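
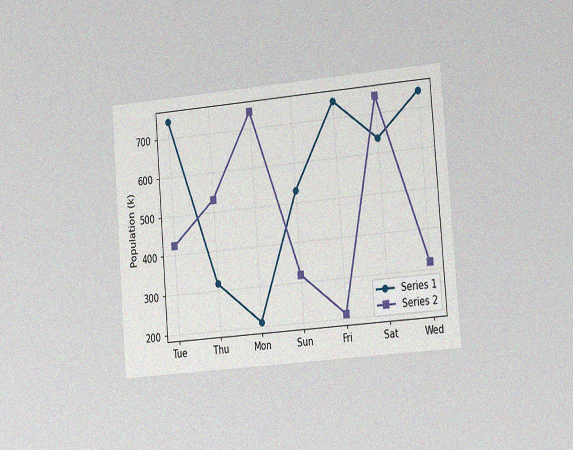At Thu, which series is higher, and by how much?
The chart is tilted about 5° counter-clockwise and viewed slightly from the right, with some photo noise. At Thu, Series 2 sits above the other line by 212k.

Series 2, by 212k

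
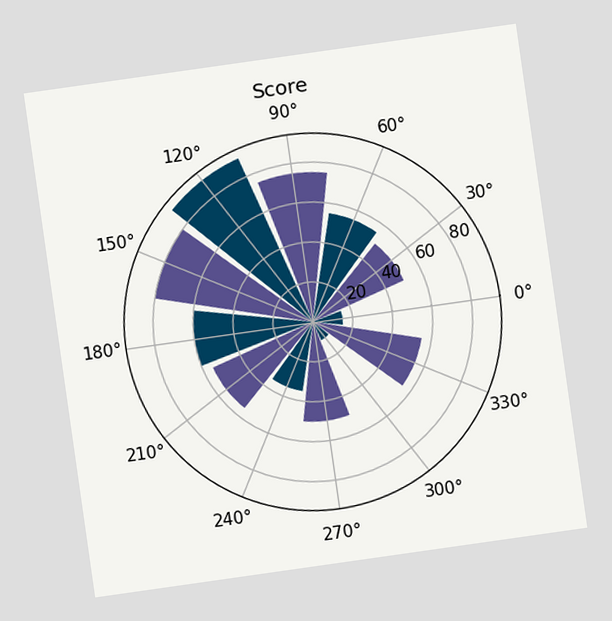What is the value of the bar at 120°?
90

The chart is tilted about 8° counter-clockwise. The bar at 120° reaches 90 on the radial axis.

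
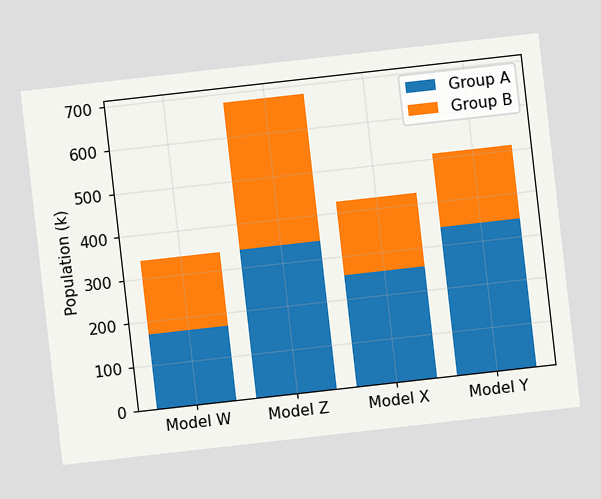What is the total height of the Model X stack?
425k

The chart is tilted about 6° counter-clockwise. The Model X stack's top reaches 425k on the y-axis.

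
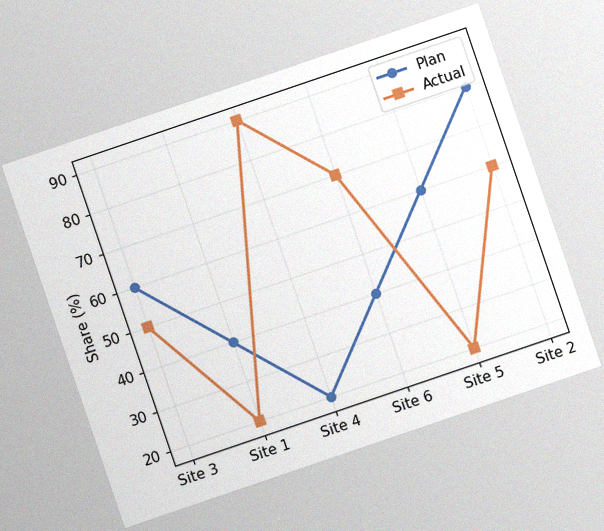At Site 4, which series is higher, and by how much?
The chart is tilted about 19° counter-clockwise, with some photo noise. At Site 4, Actual sits above the other line by 70%.

Actual, by 70%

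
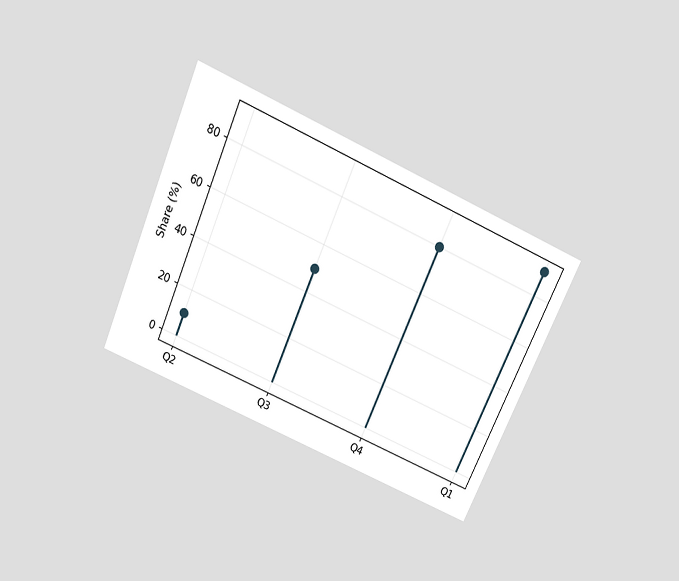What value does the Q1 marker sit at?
The chart is tilted about 24° clockwise and viewed slightly from above. The Q1 marker sits at 90%.

90%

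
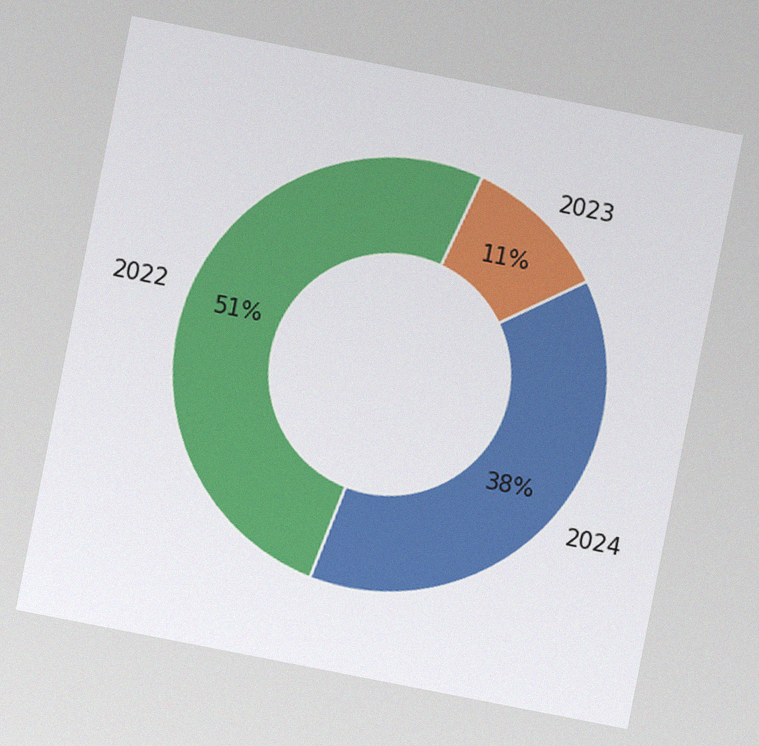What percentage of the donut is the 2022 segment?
51%

The chart is tilted about 11° clockwise, with some photo noise. The 2022 segment takes up 51% of the ring.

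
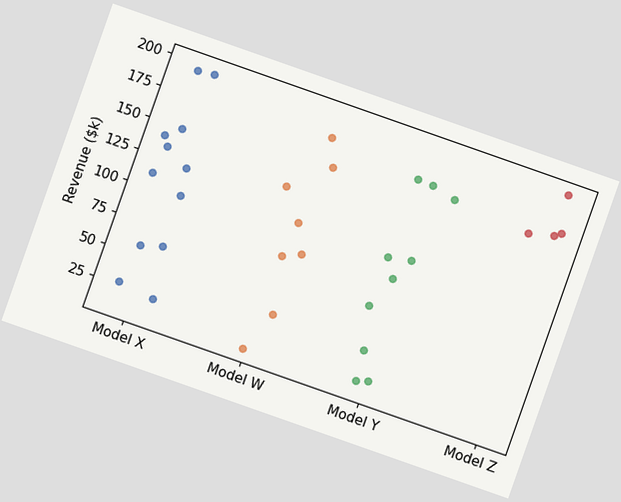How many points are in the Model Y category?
10

The chart is tilted about 19° clockwise. Counting the markers in the Model Y column gives 10.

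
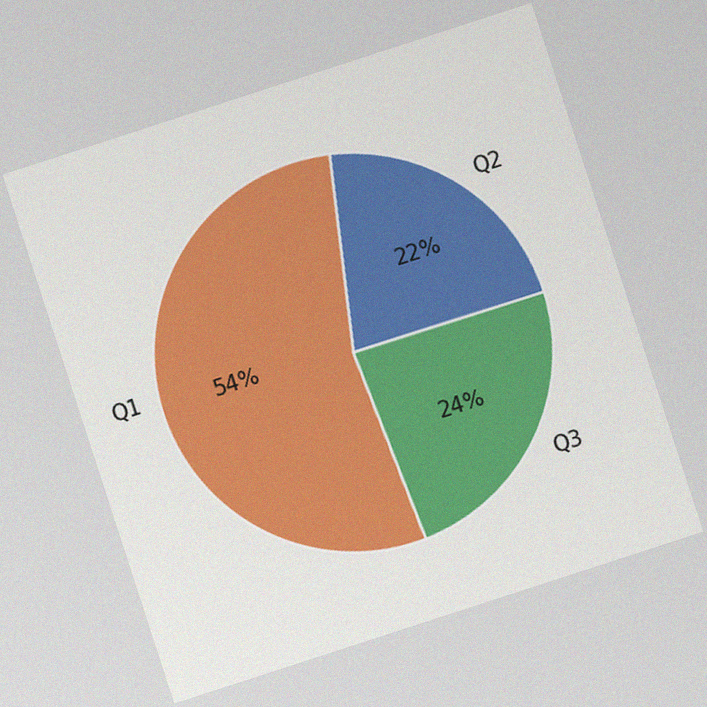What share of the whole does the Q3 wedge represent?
24%

The chart is tilted about 18° counter-clockwise, with some photo noise. The Q3 slice takes up 24% of the pie.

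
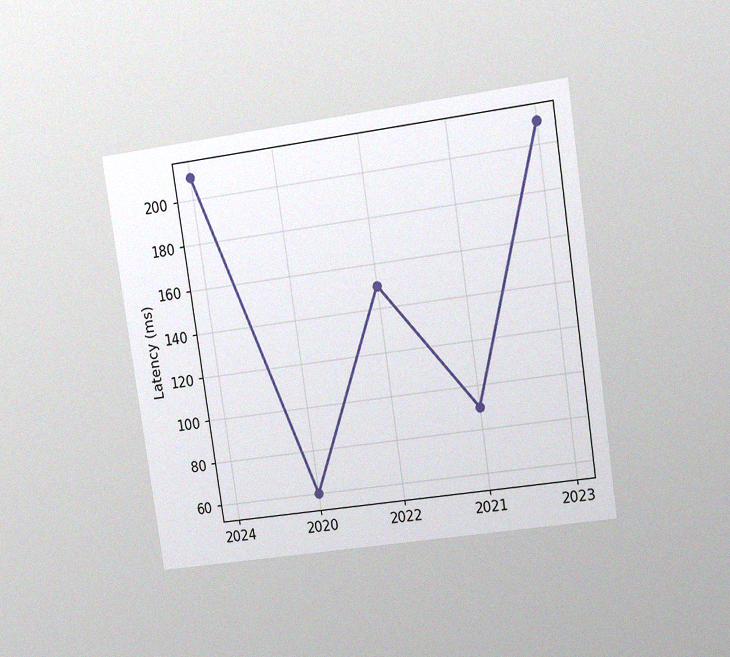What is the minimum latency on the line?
60ms

The chart is tilted about 8° counter-clockwise and viewed at a slight angle, with some photo noise. The lowest point is at 2020, and reading across to the y-axis gives 60ms.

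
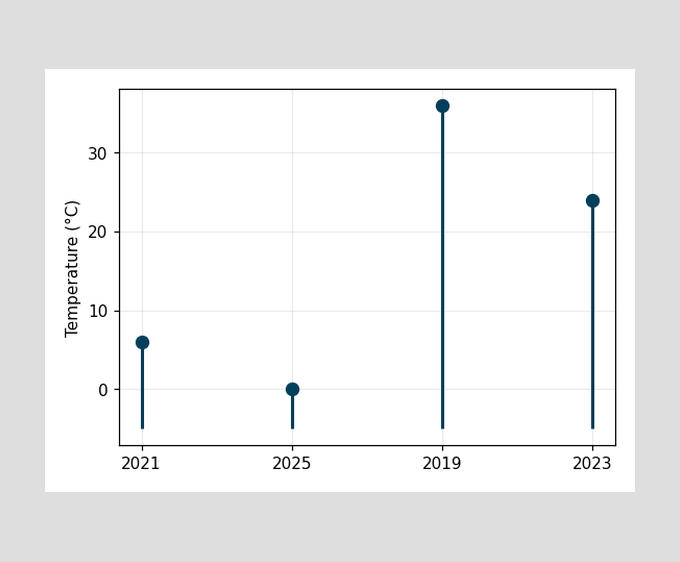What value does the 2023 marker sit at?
24°C

The 2023 marker sits at 24°C.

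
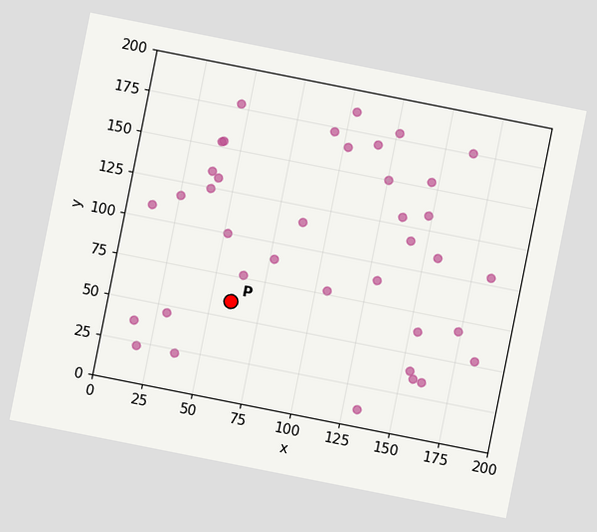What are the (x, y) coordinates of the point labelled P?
The chart is tilted about 11° clockwise. Following the gridlines from P to each axis, P sits at (60, 60).

(60, 60)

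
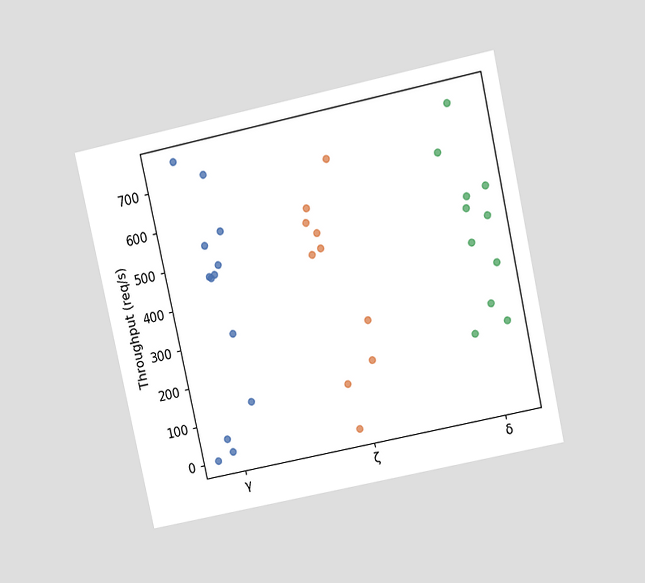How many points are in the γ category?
13

The chart is tilted about 12° counter-clockwise and viewed at a slight angle. Counting the markers in the γ column gives 13.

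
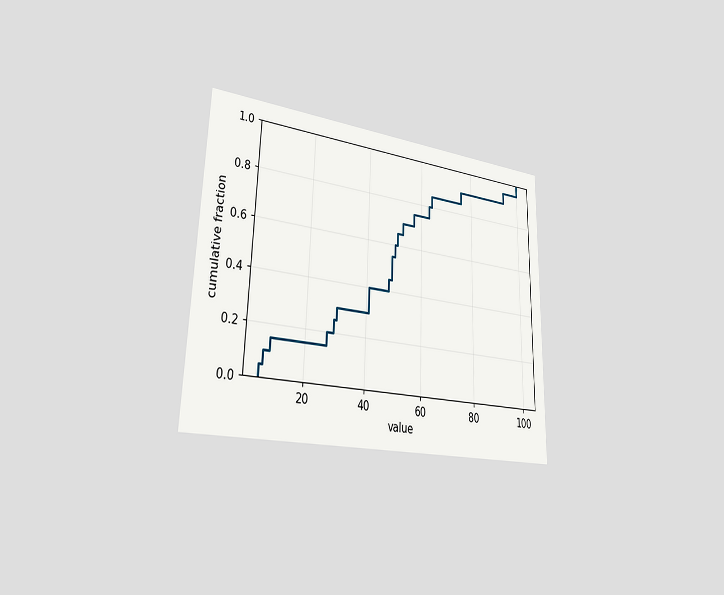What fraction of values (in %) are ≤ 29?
25%

The chart is viewed slightly from the left. At x=29 the ECDF step is at 25%.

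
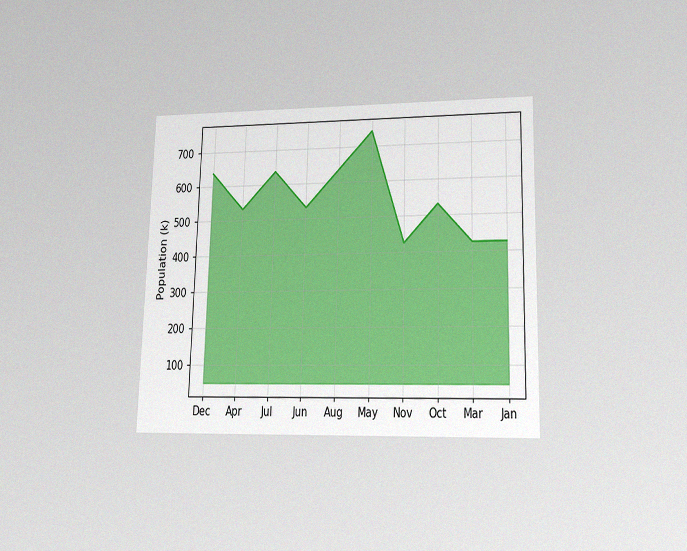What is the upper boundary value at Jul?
The chart is viewed at a slight angle, with some photo noise. At Jul the upper boundary is at 636k.

636k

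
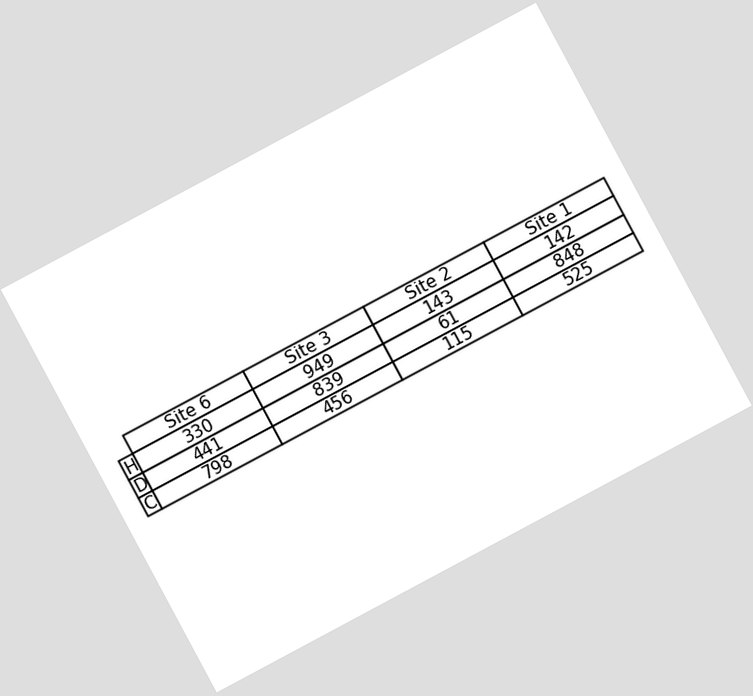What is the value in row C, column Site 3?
The chart is tilted about 28° counter-clockwise. The (C, Site 3) cell reads 456.

456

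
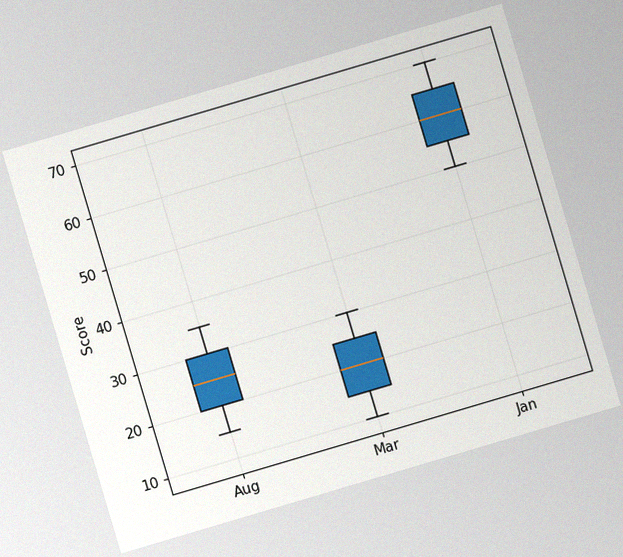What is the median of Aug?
The chart is tilted about 17° counter-clockwise, with some photo noise. The median line in the Aug box sits at 25.

25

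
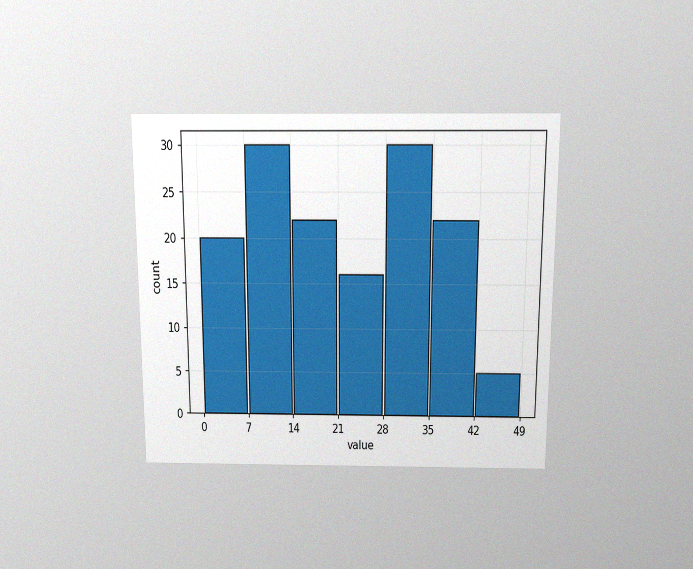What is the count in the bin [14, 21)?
22

The chart is viewed slightly from above, with some photo noise. The [14, 21) bin has height 22.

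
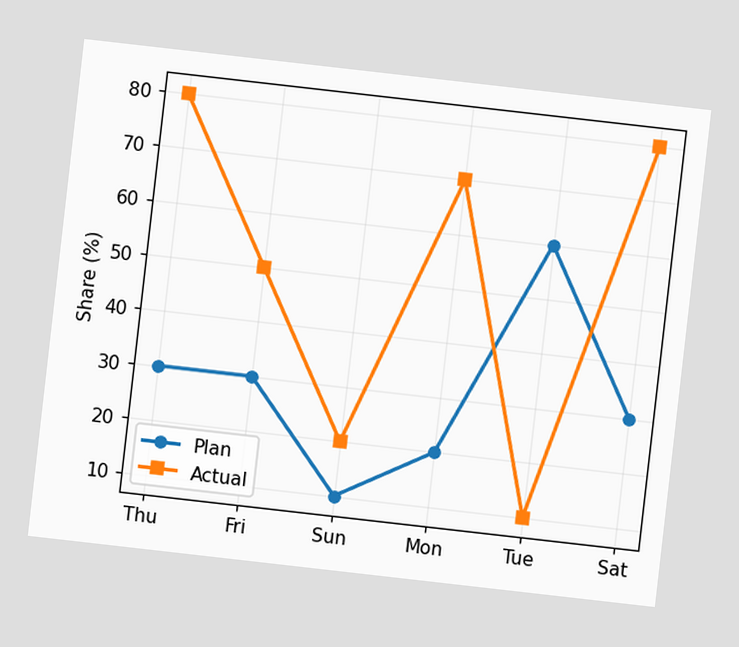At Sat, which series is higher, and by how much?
Actual, by 50%

The chart is tilted about 6° clockwise. At Sat, Actual sits above the other line by 50%.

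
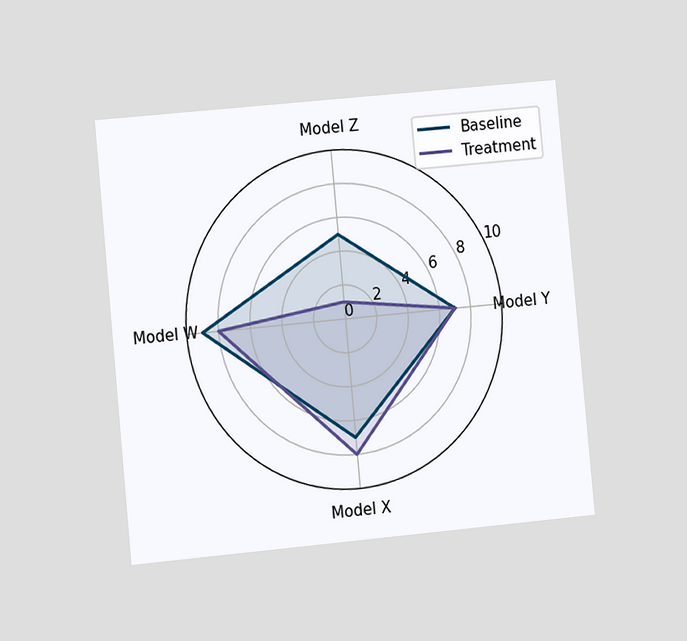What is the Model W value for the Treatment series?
8

The chart is tilted about 5° counter-clockwise and viewed at a slight angle. On the Model W axis, Treatment reaches 8.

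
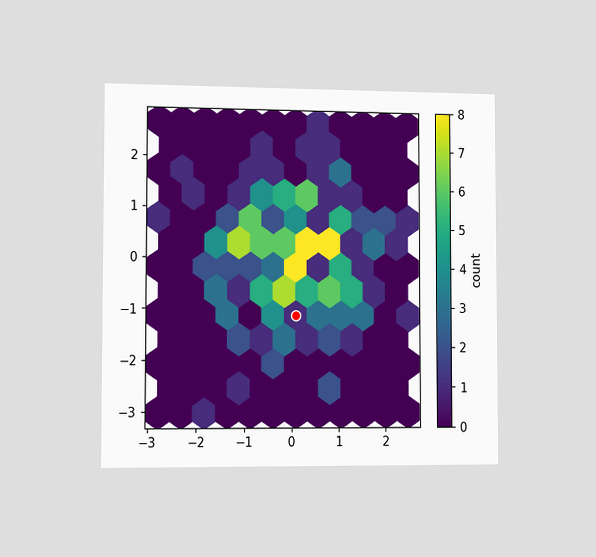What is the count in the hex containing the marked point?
1

The chart is viewed slightly from the left. The marked hex reads 1 on the colorbar.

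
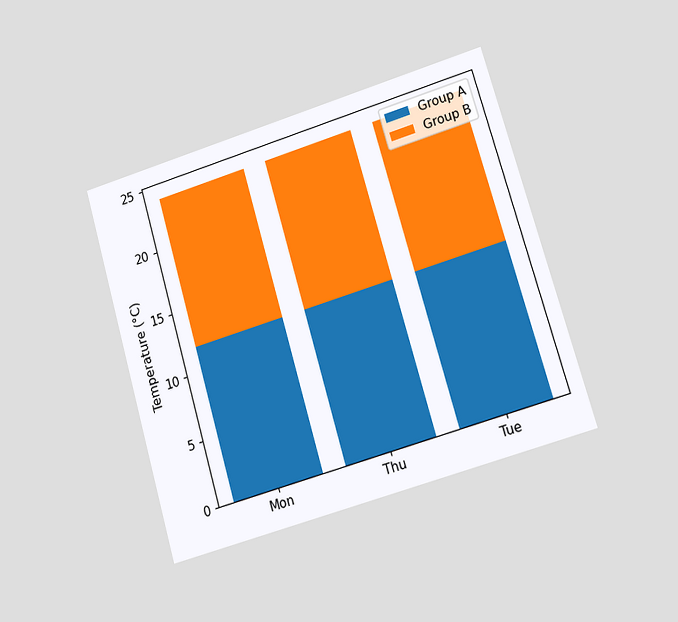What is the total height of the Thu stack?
The chart is tilted about 16° counter-clockwise and viewed at a slight angle. The Thu stack's top reaches 24°C on the y-axis.

24°C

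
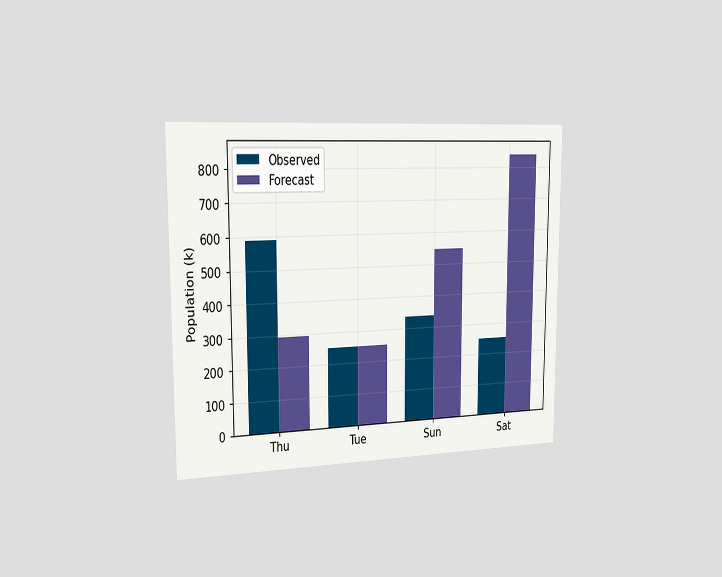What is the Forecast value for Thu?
The chart is viewed slightly from the left. The Forecast bar at Thu reaches 294k on the y-axis.

294k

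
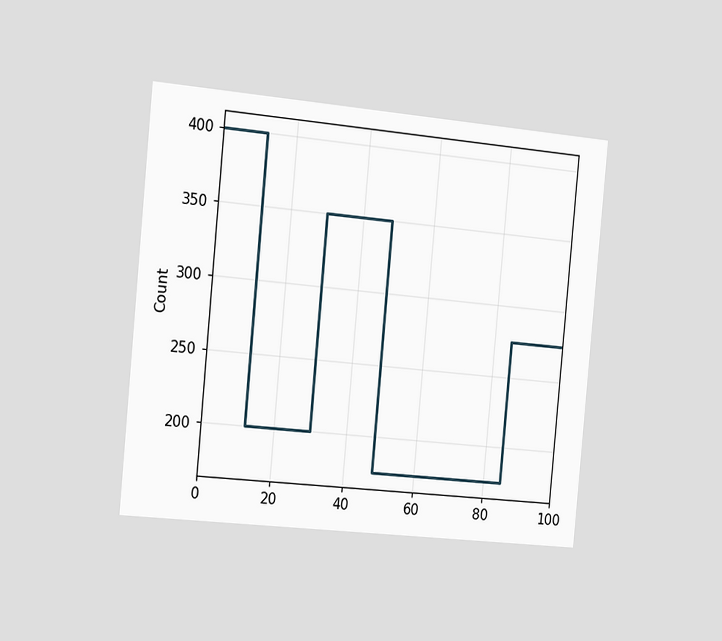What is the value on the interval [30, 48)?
350

The chart is tilted about 5° clockwise and viewed slightly from the left. On [30, 48) the step sits at 350.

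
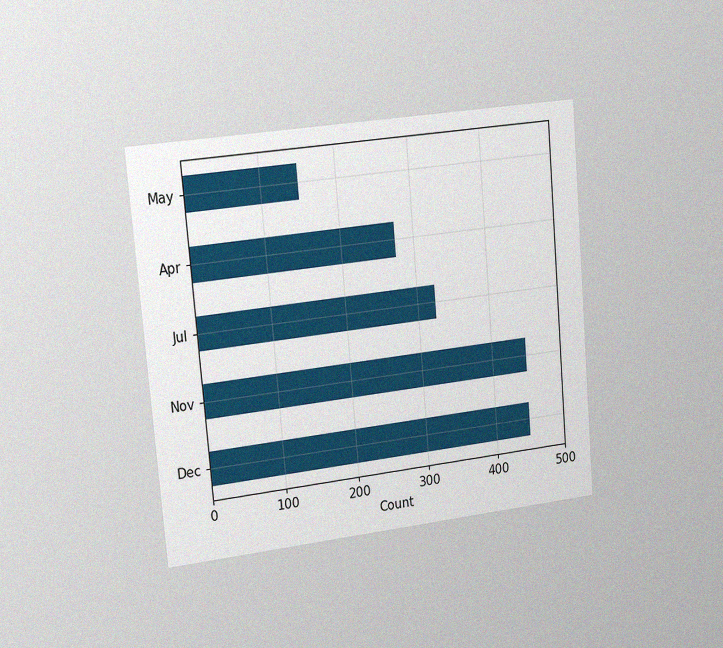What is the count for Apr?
The chart is tilted about 5° counter-clockwise and viewed slightly from the left, with some photo noise. Reading along the chart's x-axis, the Apr bar reaches 275.

275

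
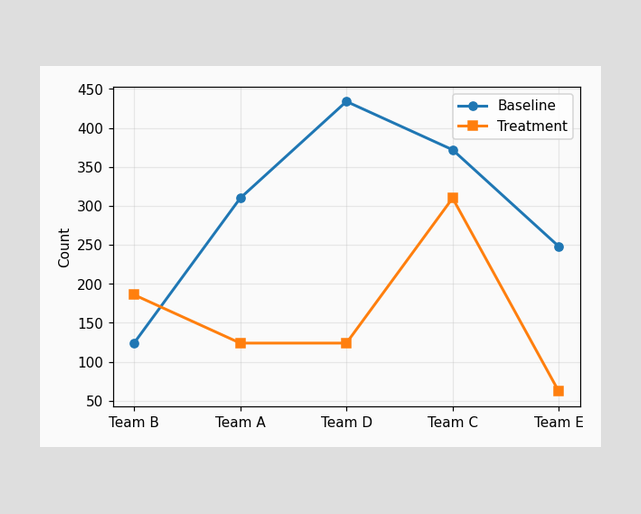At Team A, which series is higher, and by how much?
Baseline, by 186

At Team A, Baseline sits above the other line by 186.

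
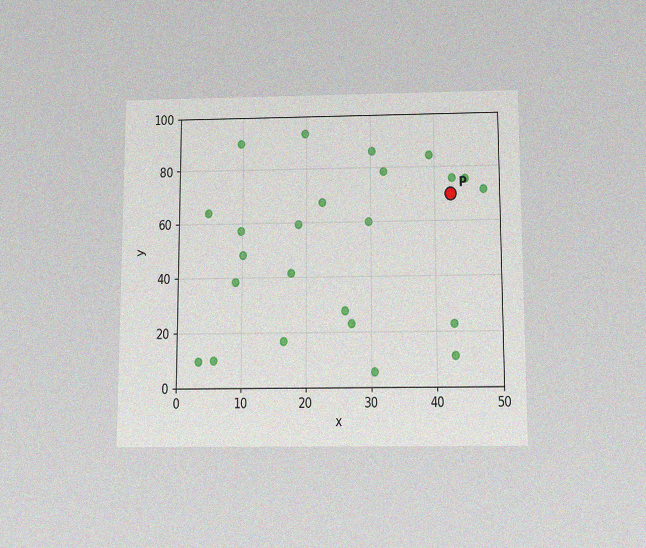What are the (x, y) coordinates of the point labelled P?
The chart is viewed slightly from below, with some photo noise. Following the gridlines from P to each axis, P sits at (42.5, 70).

(42.5, 70)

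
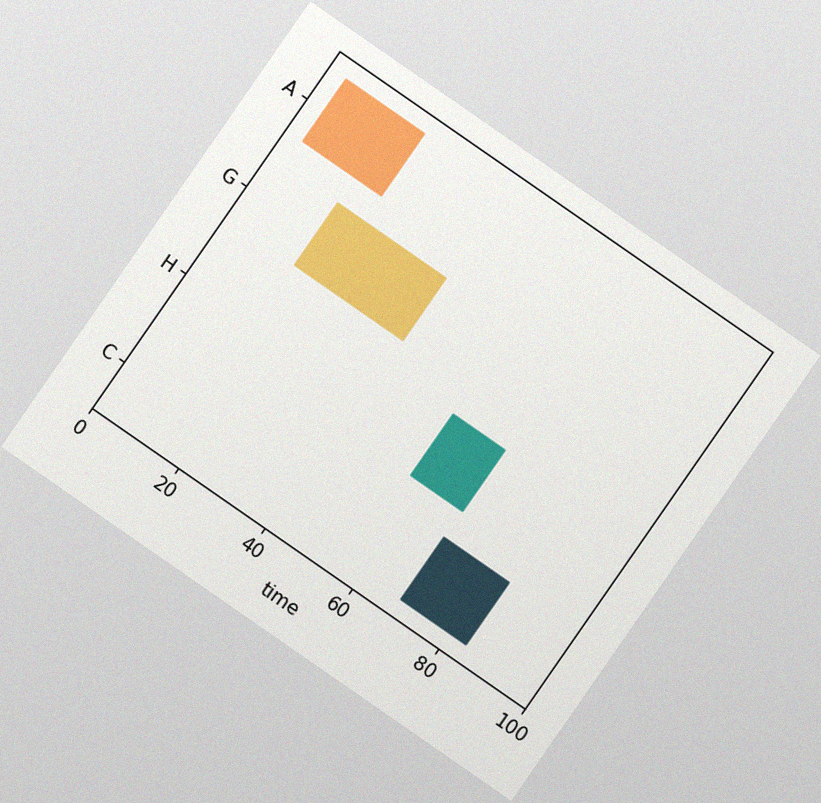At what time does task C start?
69

The chart is tilted about 35° clockwise, with some photo noise. The C bar begins at t=69.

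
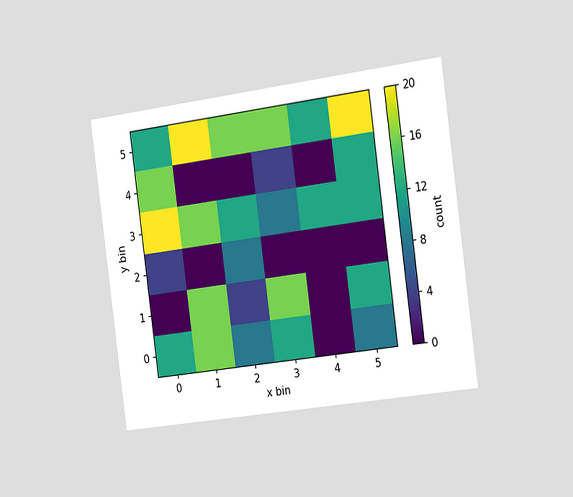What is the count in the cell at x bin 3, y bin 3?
8

The chart is tilted about 8° counter-clockwise and viewed slightly from the right. Matching the cell (3, 3) against the colorbar gives 8.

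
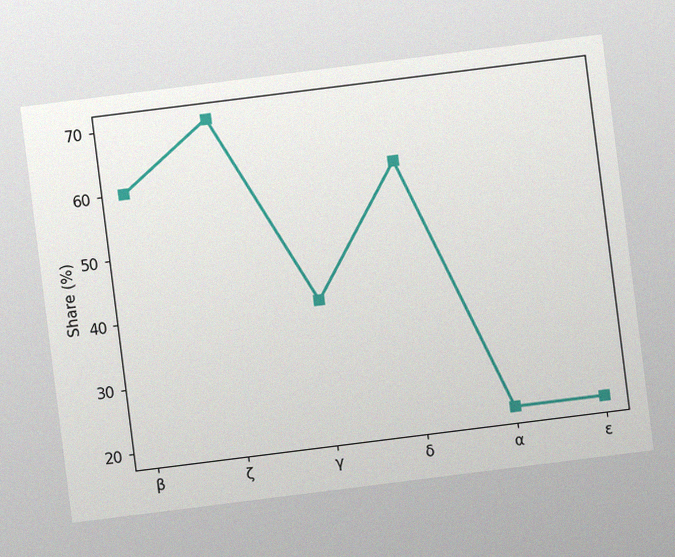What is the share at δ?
60%

The chart is tilted about 7° counter-clockwise, with some photo noise. At δ, the line is at 60%.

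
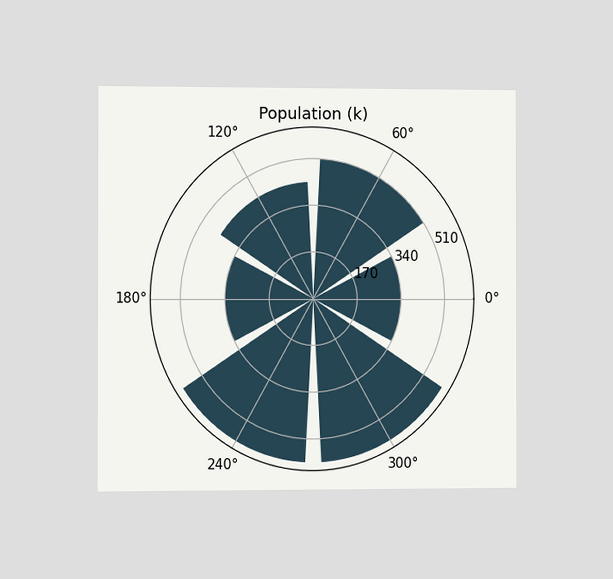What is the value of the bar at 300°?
595k

The chart is viewed slightly from the left. The bar at 300° reaches 595k on the radial axis.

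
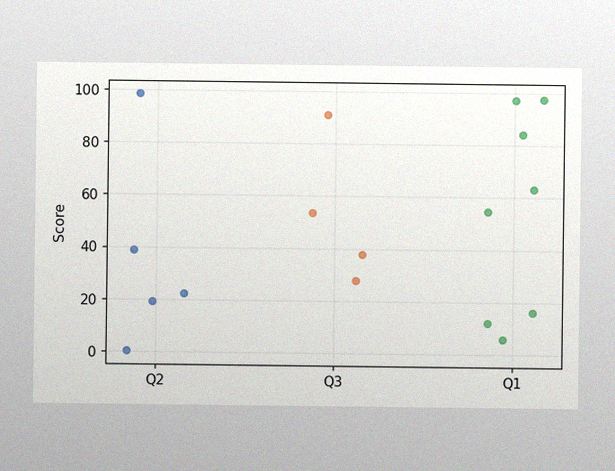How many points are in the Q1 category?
8

The image has some photo noise and uneven lighting. Counting the markers in the Q1 column gives 8.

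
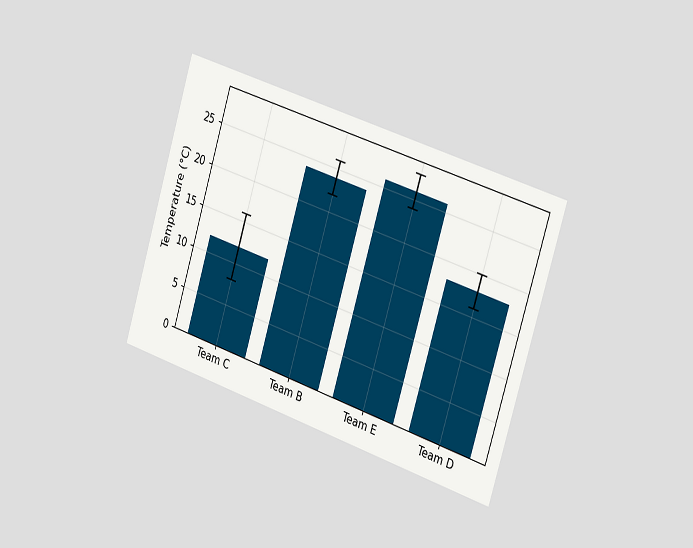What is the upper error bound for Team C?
The chart is tilted about 17° clockwise and viewed slightly from the right. The Team C bar's upper whisker reaches 16°C.

16°C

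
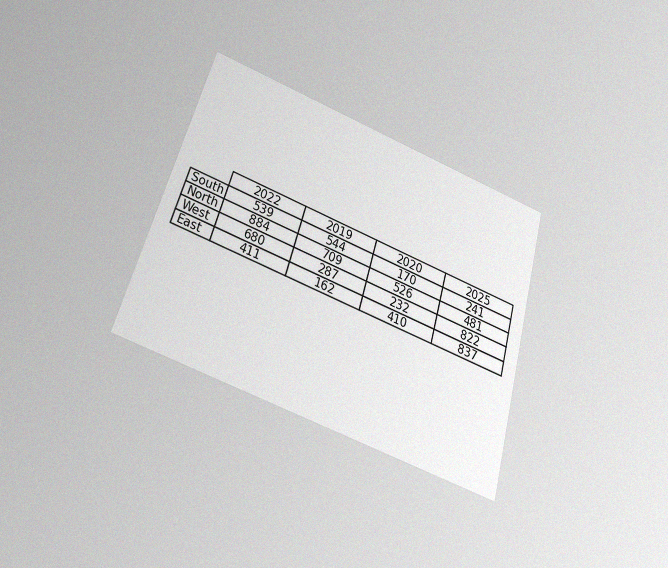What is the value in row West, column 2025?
The chart is tilted about 16° clockwise and viewed slightly from below, with some photo noise. The (West, 2025) cell reads 822.

822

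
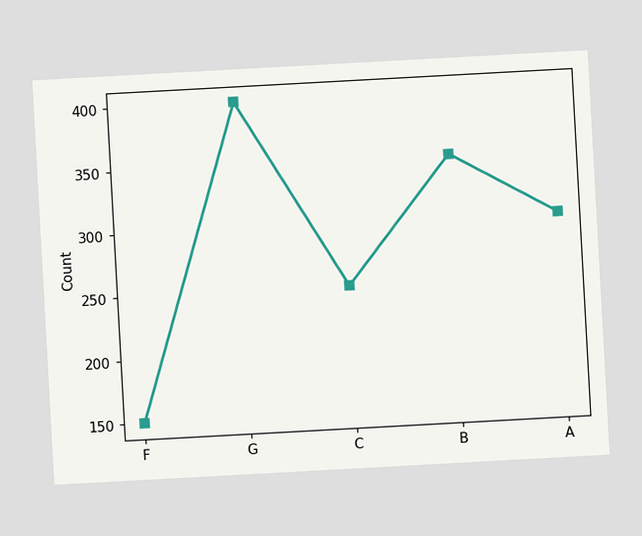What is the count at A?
The chart is tilted about 3° counter-clockwise. At A, the line is at 300.

300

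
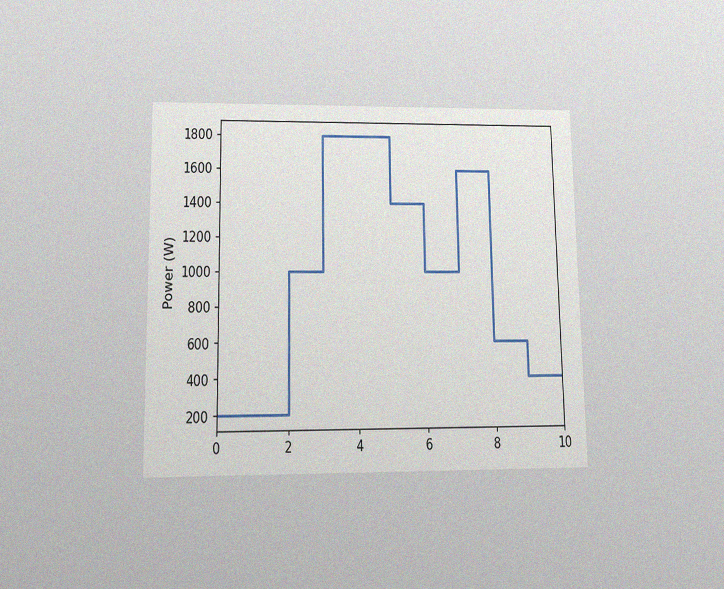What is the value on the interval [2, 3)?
1000W

The chart is viewed slightly from below, with some photo noise. On [2, 3) the step sits at 1000W.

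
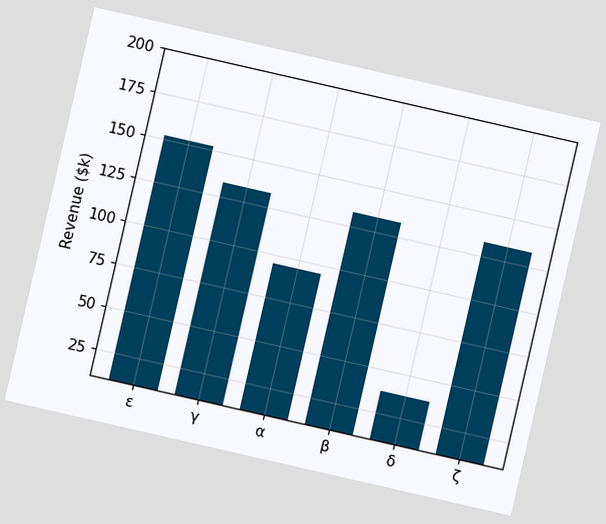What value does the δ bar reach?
The chart is tilted about 13° clockwise. Reading along the chart's y-axis, the δ bar reaches $38k.

$38k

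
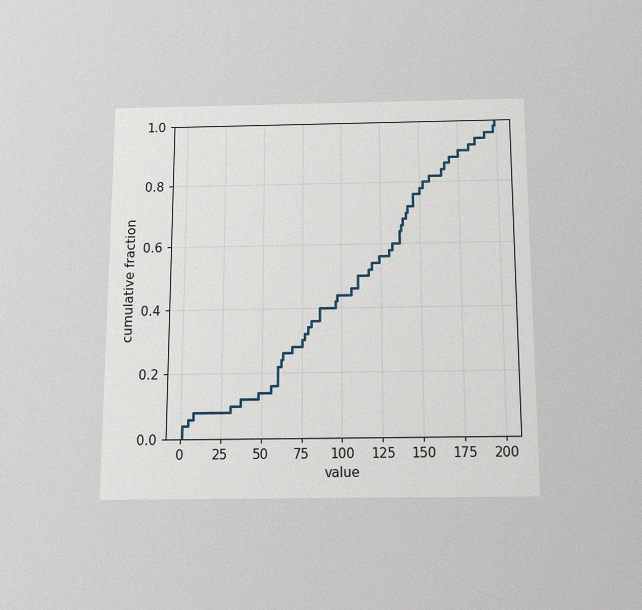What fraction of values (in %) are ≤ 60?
The chart is viewed slightly from below, with some photo noise. At x=60 the ECDF step is at 22%.

22%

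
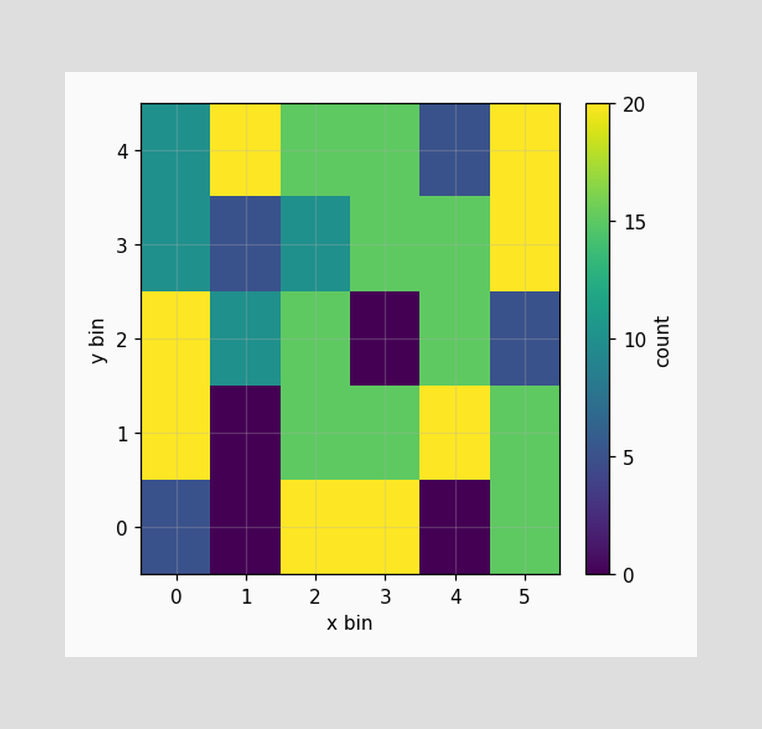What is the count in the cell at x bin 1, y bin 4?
Matching the cell (1, 4) against the colorbar gives 20.

20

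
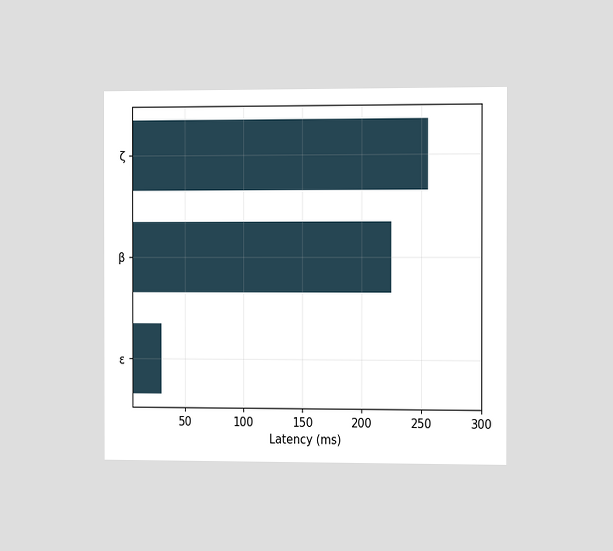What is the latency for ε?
The chart is viewed slightly from the right. Reading along the chart's x-axis, the ε bar reaches 30ms.

30ms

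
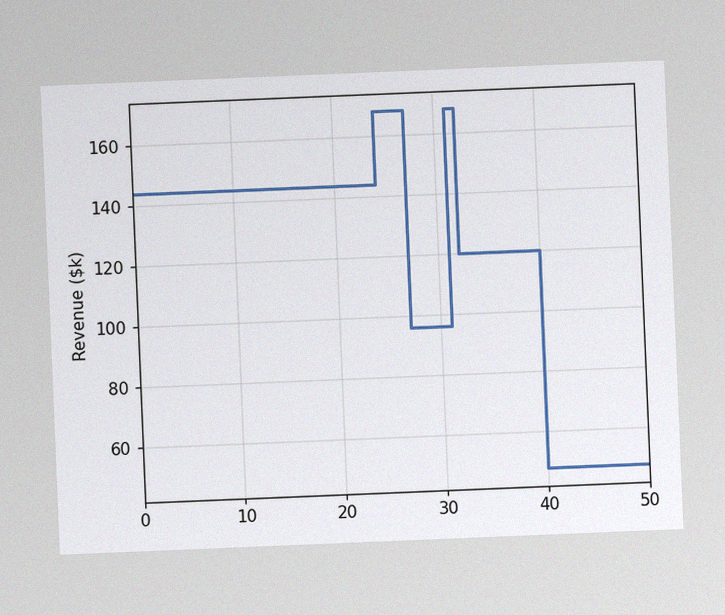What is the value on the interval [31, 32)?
The chart is tilted about 2° counter-clockwise, with some photo noise. On [31, 32) the step sits at $168k.

$168k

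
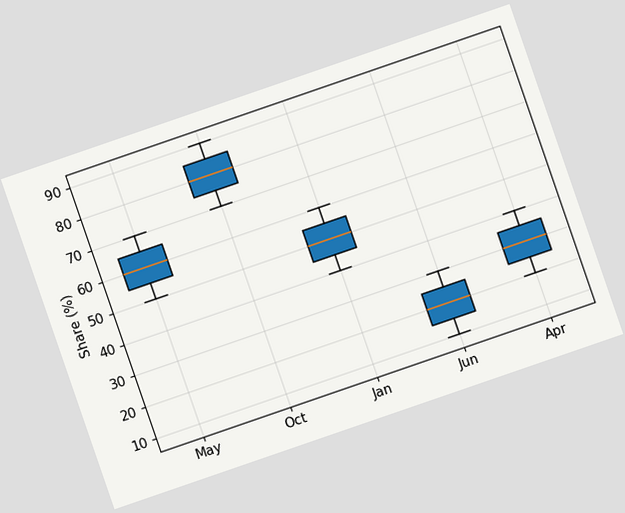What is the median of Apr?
30%

The chart is tilted about 19° counter-clockwise. The median line in the Apr box sits at 30%.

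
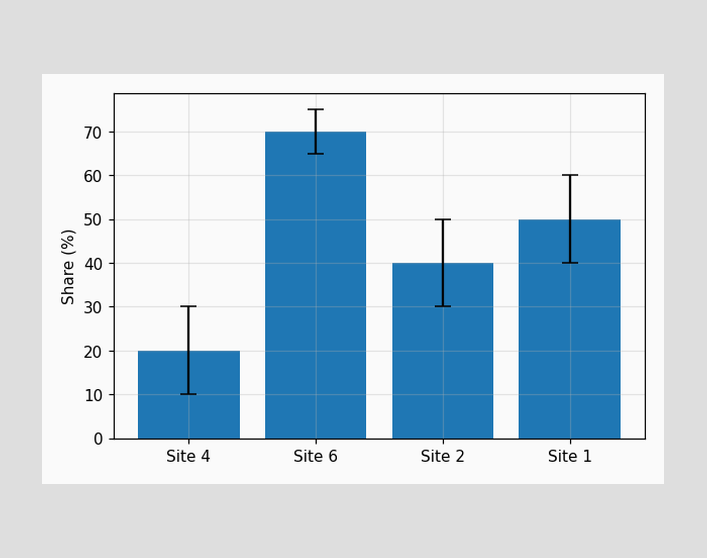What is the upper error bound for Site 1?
60%

The Site 1 bar's upper whisker reaches 60%.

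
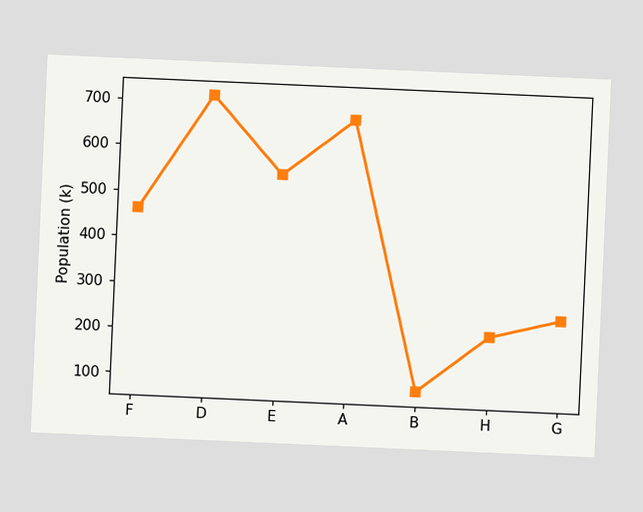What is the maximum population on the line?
The chart is tilted about 3° clockwise. The highest point is at D, and reading across to the y-axis gives 714k.

714k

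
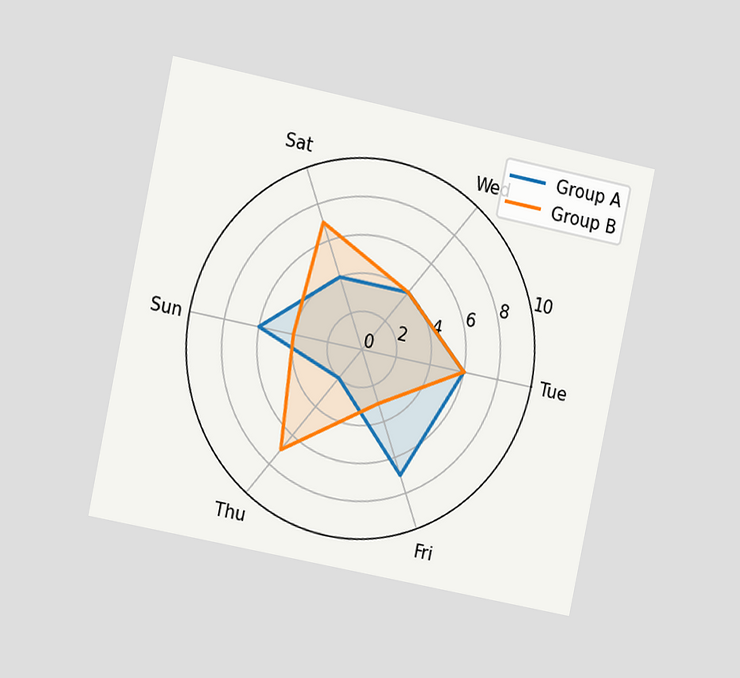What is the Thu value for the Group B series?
7

The chart is tilted about 12° clockwise and viewed slightly from the left. On the Thu axis, Group B reaches 7.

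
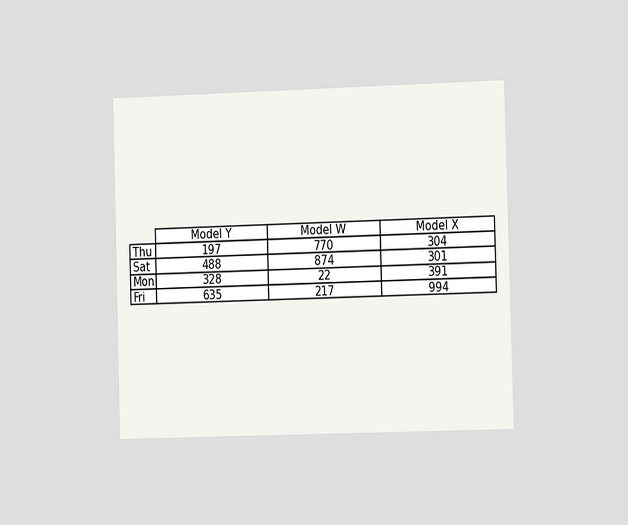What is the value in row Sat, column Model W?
874

The chart is viewed slightly from the right. The (Sat, Model W) cell reads 874.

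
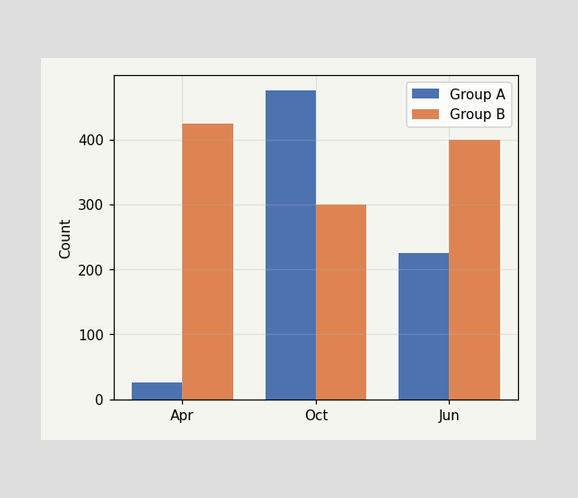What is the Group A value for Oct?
The Group A bar at Oct reaches 475 on the y-axis.

475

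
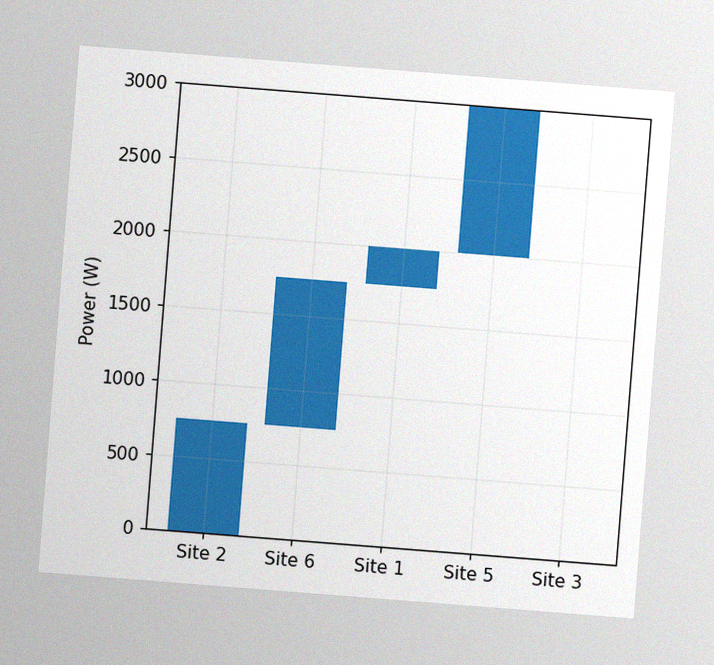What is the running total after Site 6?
1750W

The chart is tilted about 4° clockwise, with some photo noise. After Site 6 the running total reaches 1750W.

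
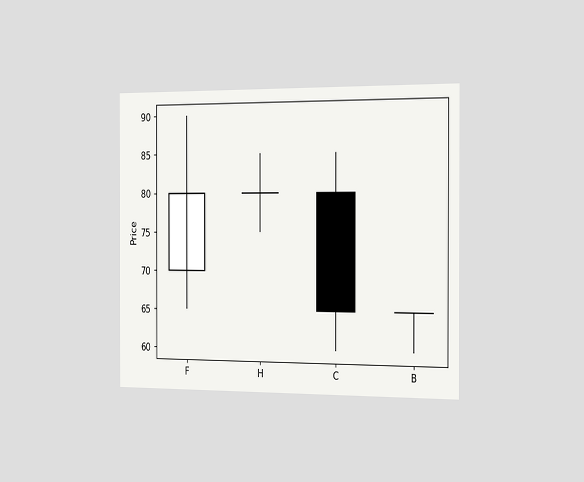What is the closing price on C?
The chart is viewed slightly from the right. The C candle closes at 65.

65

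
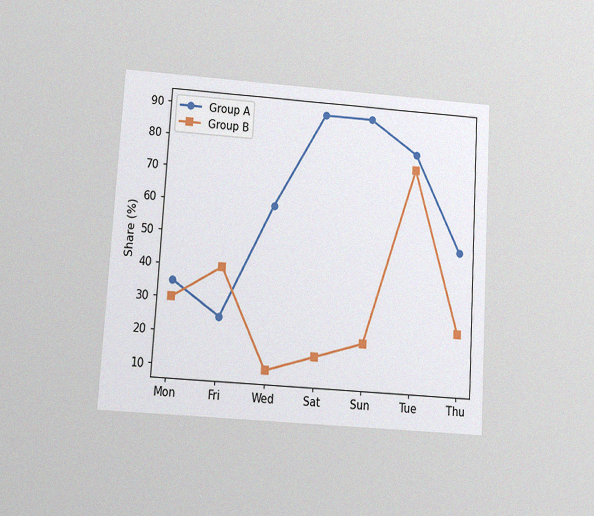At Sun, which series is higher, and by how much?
Group A, by 70%

The chart is tilted about 4° clockwise and viewed at a slight angle, with some photo noise. At Sun, Group A sits above the other line by 70%.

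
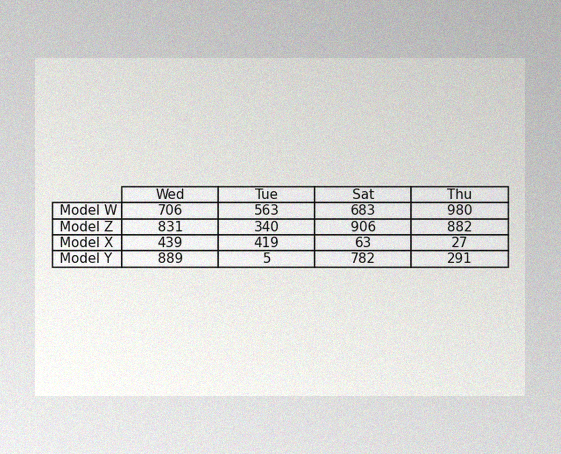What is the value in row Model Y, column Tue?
5

The image has some photo noise and uneven lighting. The (Model Y, Tue) cell reads 5.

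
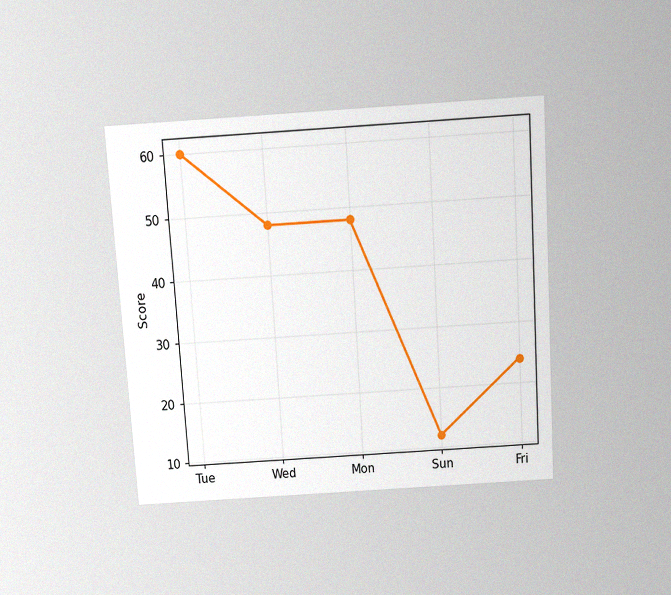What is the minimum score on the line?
12

The chart is tilted about 4° counter-clockwise and viewed slightly from above, with some photo noise. The lowest point is at Sun, and reading across to the y-axis gives 12.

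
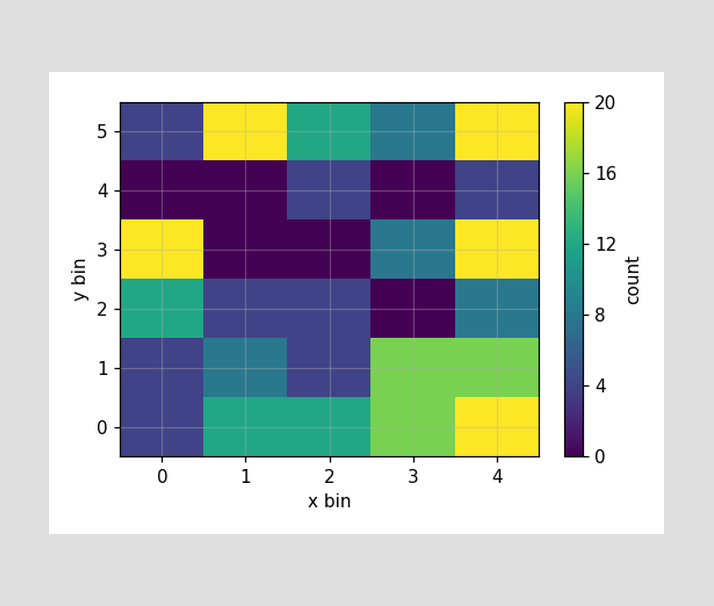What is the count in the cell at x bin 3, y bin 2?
0

Matching the cell (3, 2) against the colorbar gives 0.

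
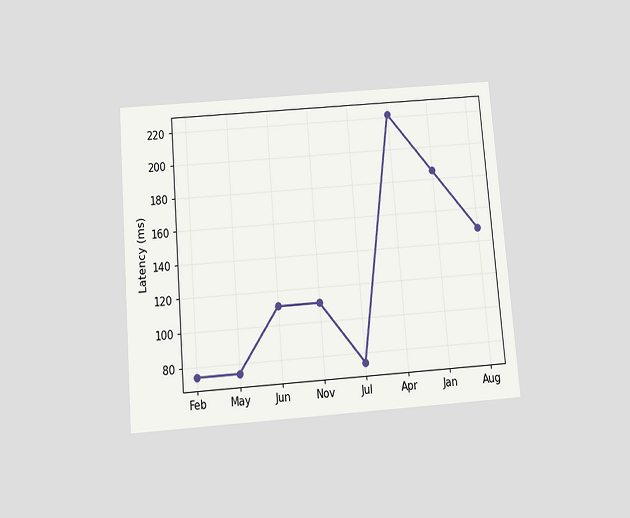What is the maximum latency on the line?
The chart is tilted about 5° counter-clockwise and viewed slightly from below. The highest point is at Apr, and reading across to the y-axis gives 222ms.

222ms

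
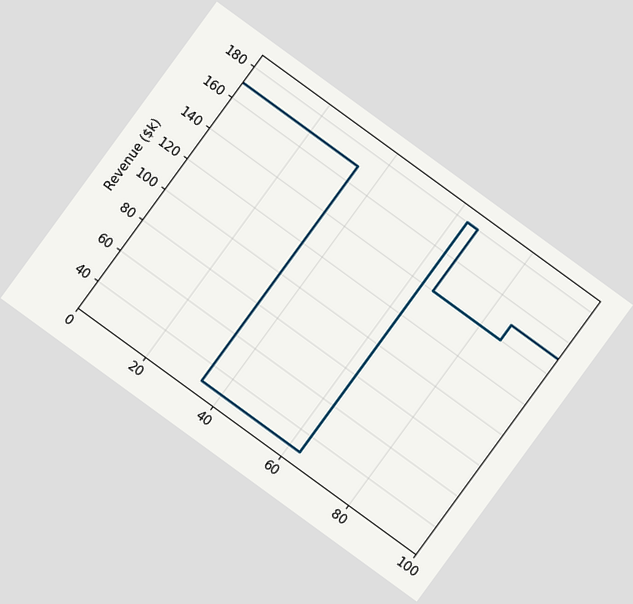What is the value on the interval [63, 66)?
$180k

The chart is tilted about 36° clockwise. On [63, 66) the step sits at $180k.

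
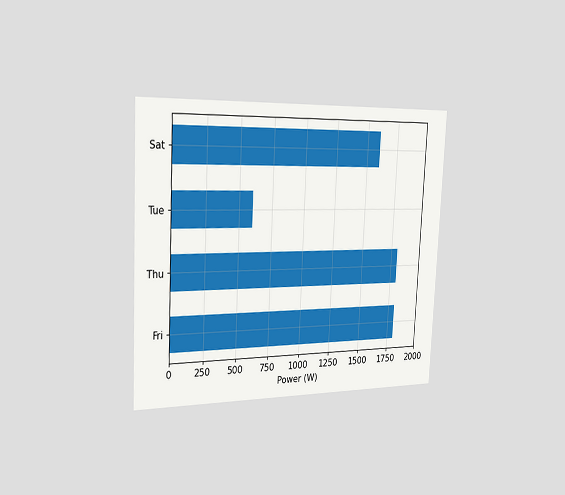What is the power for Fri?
The chart is tilted about 3° clockwise and viewed slightly from the left. Reading along the chart's x-axis, the Fri bar reaches 1800W.

1800W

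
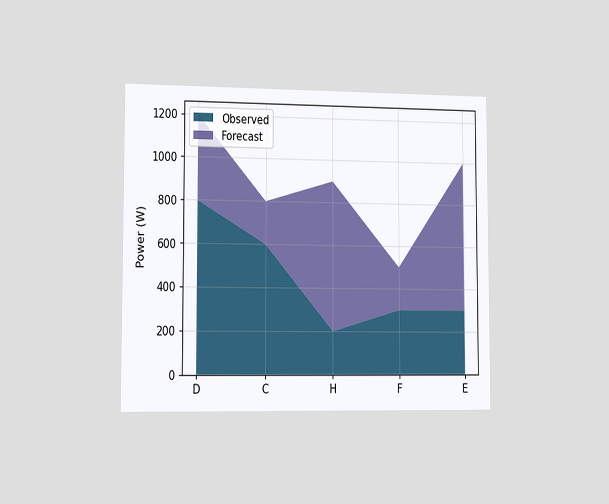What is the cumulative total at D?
1200W

The chart is viewed slightly from the left. The stacked total at D reaches 1200W.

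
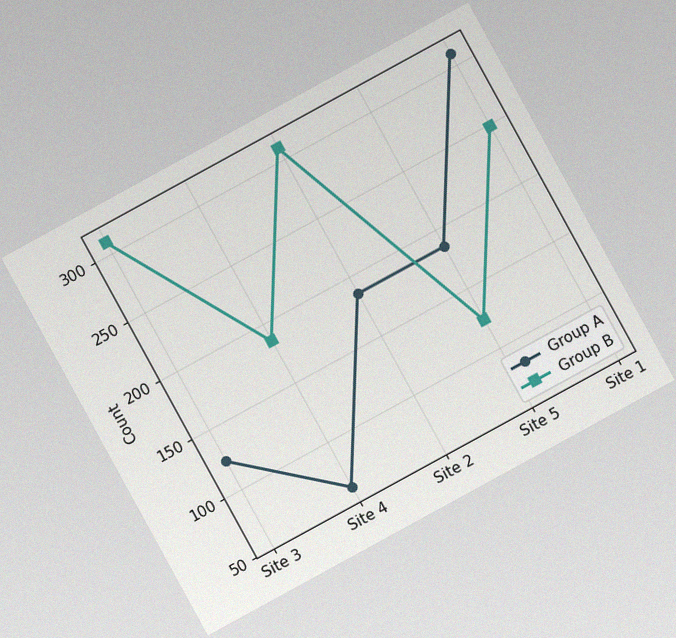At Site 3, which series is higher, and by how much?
The chart is tilted about 29° counter-clockwise, with some photo noise. At Site 3, Group B sits above the other line by 186.

Group B, by 186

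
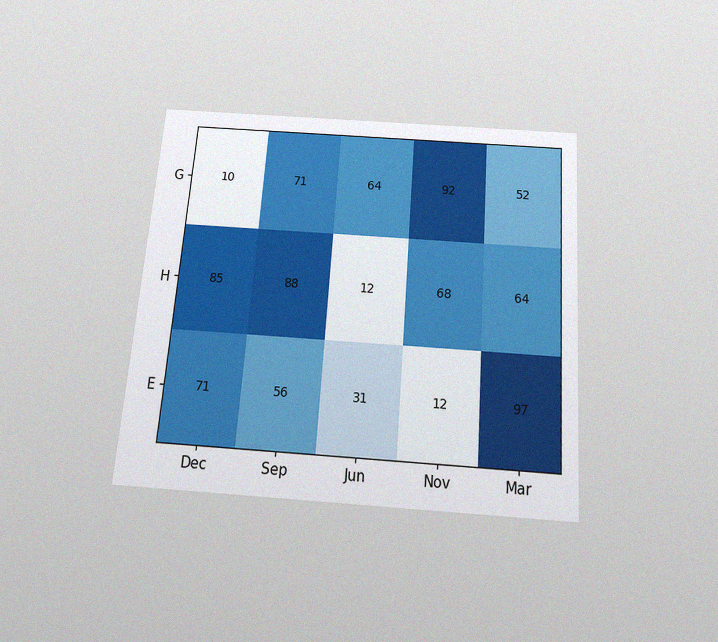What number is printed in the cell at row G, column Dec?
10

The chart is tilted about 4° clockwise and viewed slightly from below, with some photo noise. The (G, Dec) cell reads 10.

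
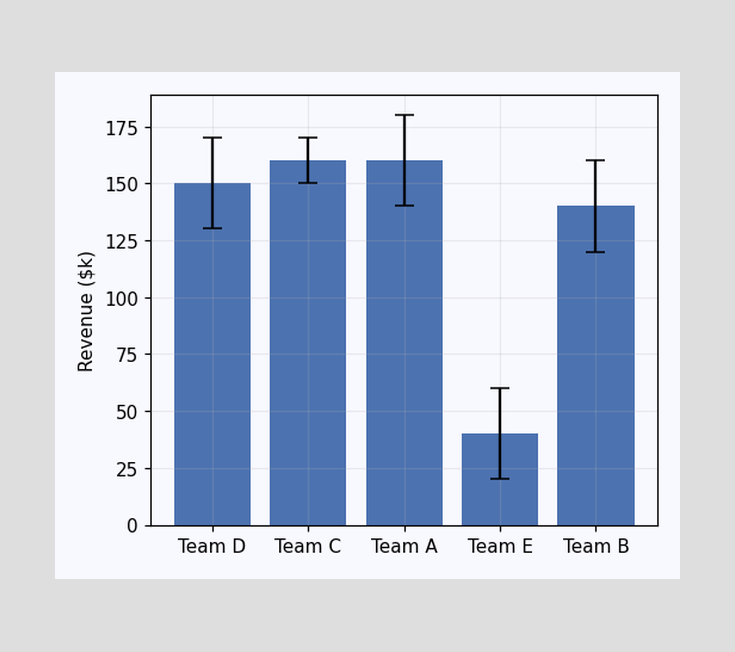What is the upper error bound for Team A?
$180k

The Team A bar's upper whisker reaches $180k.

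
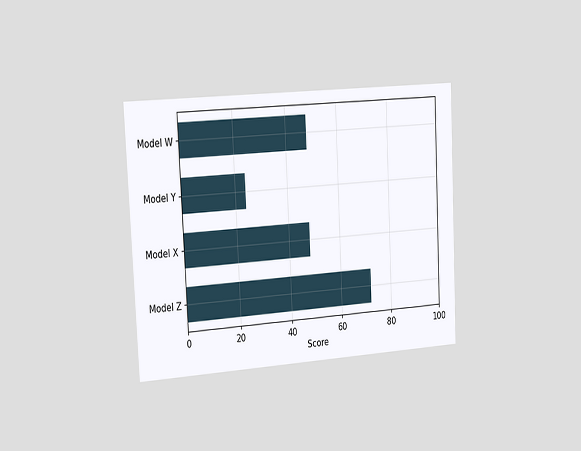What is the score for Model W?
The chart is tilted about 3° counter-clockwise and viewed slightly from the left. Reading along the chart's x-axis, the Model W bar reaches 48.

48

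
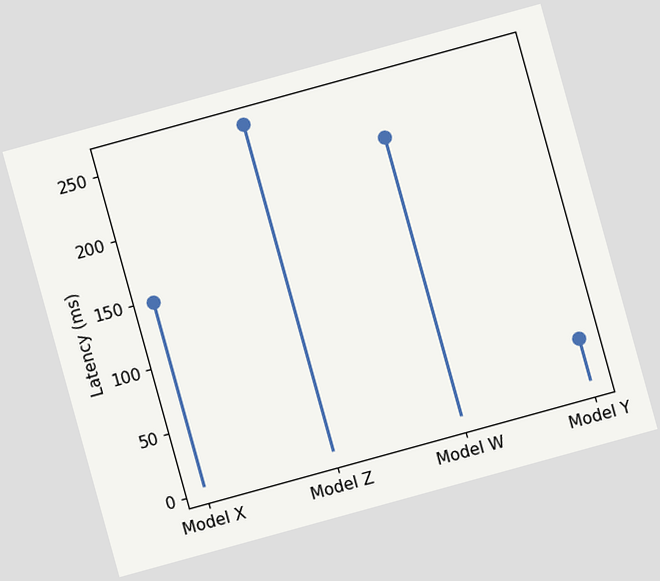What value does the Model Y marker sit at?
37ms

The chart is tilted about 15° counter-clockwise. The Model Y marker sits at 37ms.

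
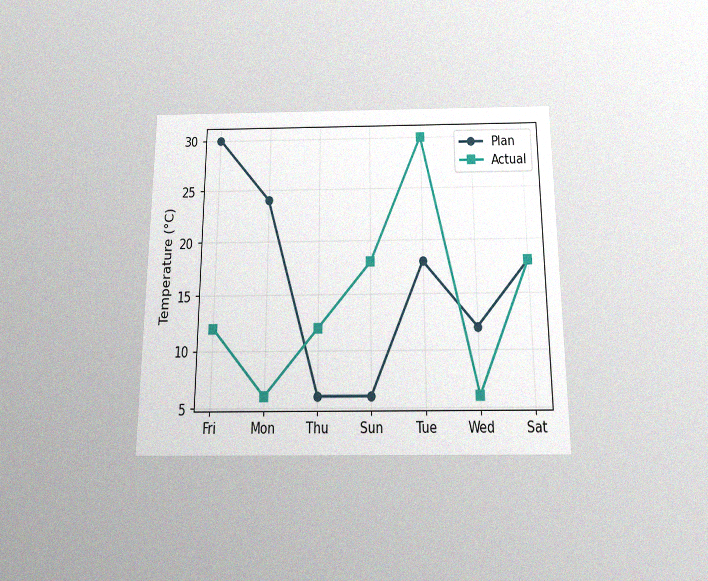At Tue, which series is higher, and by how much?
The chart is viewed slightly from below, with some photo noise. At Tue, Actual sits above the other line by 12°C.

Actual, by 12°C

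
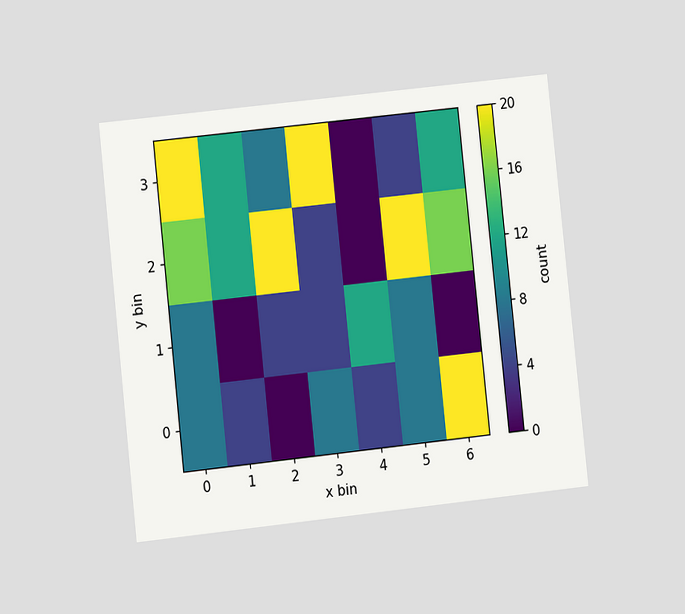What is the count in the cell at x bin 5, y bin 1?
8

The chart is tilted about 6° counter-clockwise and viewed at a slight angle. Matching the cell (5, 1) against the colorbar gives 8.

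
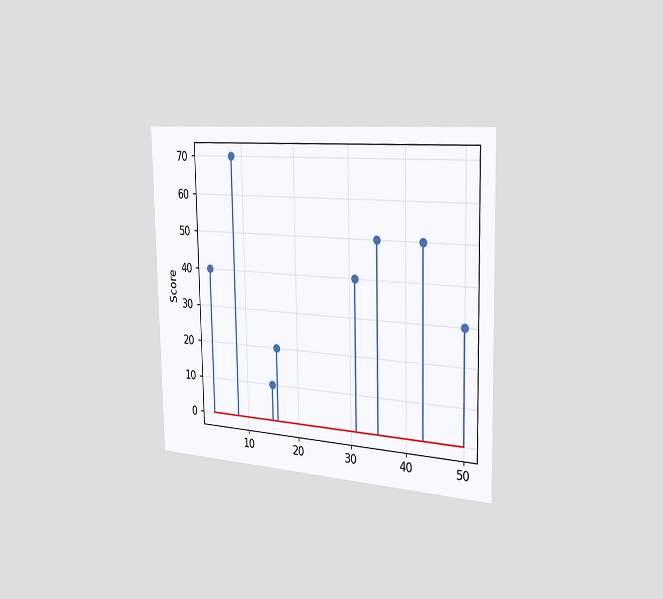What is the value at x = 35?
50

The chart is viewed slightly from the right. The stem at x=35 reaches 50.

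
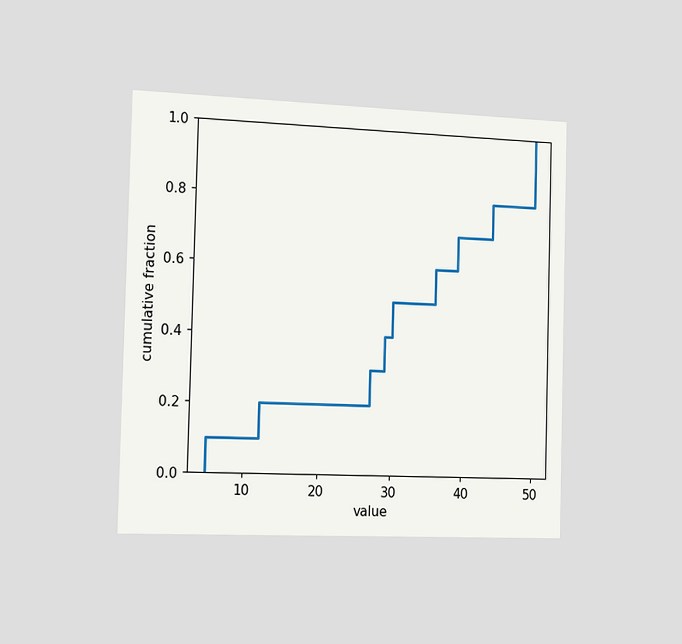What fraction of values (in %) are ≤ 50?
100%

The chart is viewed slightly from the left. At x=50 the ECDF step is at 100%.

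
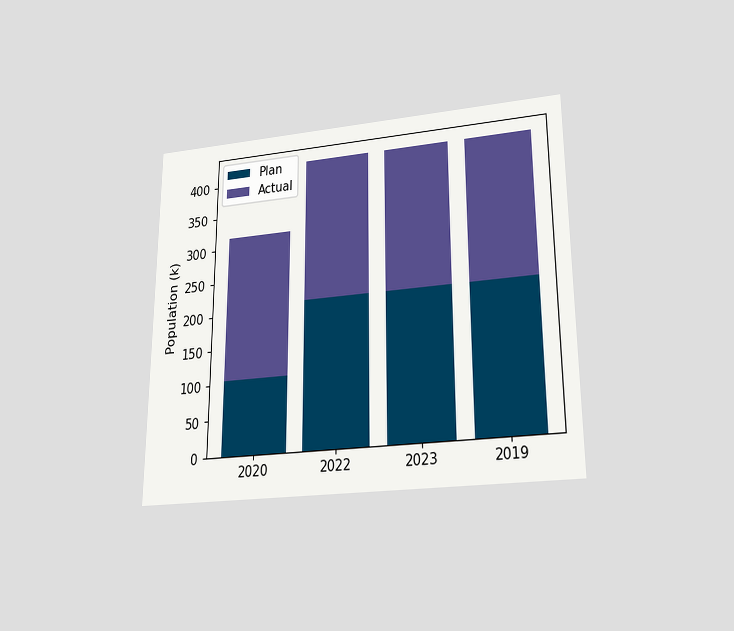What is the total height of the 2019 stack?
The chart is viewed slightly from below. The 2019 stack's top reaches 424k on the y-axis.

424k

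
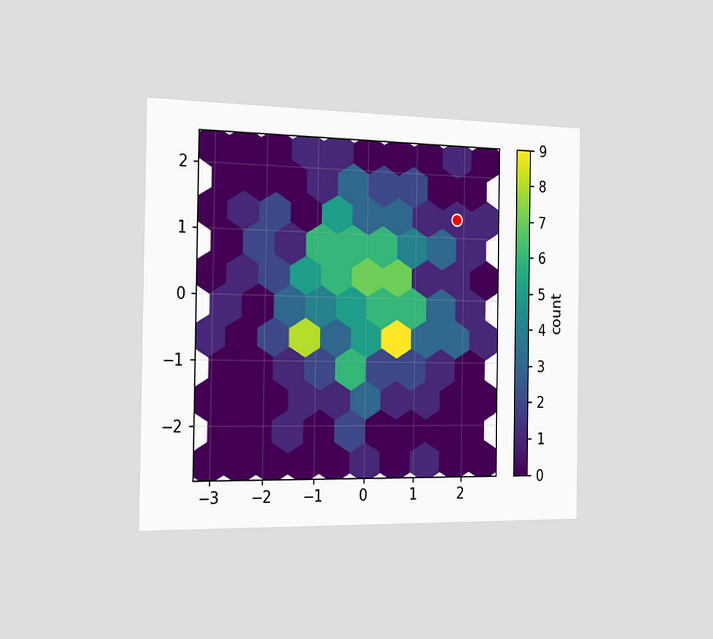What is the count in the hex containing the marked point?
The chart is viewed slightly from the left. The marked hex reads 1 on the colorbar.

1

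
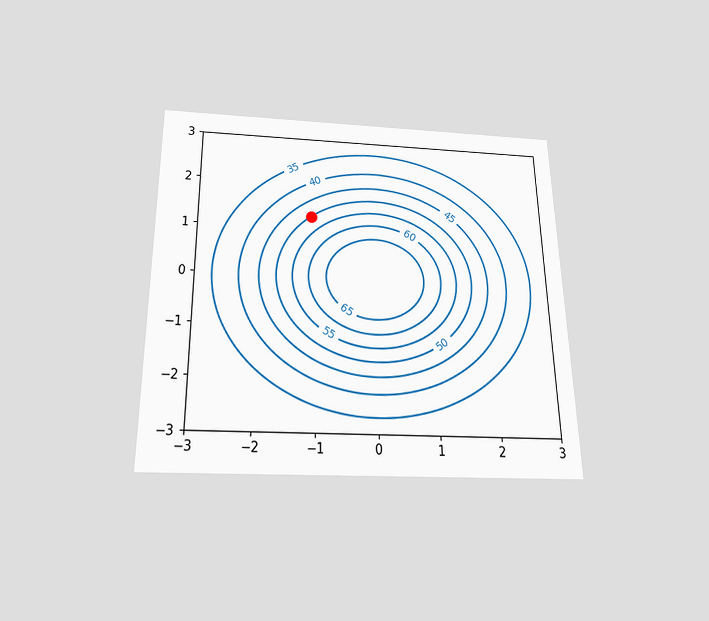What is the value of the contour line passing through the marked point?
The chart is viewed slightly from below. The marked point sits on the contour labelled 50.

50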